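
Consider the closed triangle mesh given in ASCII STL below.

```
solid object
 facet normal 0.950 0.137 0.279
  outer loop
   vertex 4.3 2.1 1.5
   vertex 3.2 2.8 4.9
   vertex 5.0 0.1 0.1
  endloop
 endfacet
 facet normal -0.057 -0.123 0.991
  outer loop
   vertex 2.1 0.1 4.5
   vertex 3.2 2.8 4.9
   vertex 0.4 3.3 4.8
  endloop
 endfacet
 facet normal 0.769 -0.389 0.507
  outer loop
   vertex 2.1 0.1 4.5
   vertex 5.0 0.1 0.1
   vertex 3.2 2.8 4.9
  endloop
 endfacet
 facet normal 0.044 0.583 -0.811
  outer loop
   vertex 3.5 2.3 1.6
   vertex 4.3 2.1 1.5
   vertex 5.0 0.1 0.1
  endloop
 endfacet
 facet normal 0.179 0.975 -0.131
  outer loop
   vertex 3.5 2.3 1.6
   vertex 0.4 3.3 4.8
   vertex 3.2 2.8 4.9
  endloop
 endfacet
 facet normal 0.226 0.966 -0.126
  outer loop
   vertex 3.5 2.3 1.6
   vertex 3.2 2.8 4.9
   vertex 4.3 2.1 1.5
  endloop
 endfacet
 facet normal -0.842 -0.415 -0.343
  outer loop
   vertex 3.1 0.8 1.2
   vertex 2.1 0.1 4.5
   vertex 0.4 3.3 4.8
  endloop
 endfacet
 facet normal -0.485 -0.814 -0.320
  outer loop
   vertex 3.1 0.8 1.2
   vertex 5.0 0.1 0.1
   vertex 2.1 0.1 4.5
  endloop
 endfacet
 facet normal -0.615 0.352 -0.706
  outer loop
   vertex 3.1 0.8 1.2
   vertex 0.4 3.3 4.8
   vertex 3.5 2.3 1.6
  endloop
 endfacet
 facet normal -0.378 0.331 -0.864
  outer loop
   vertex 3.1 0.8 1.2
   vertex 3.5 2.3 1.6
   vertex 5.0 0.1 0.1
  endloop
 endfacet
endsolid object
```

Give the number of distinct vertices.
7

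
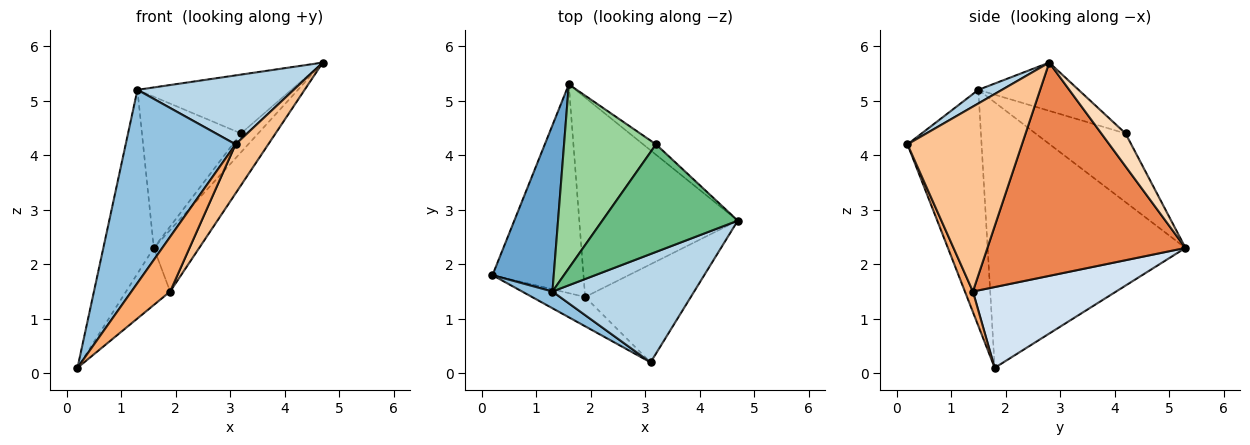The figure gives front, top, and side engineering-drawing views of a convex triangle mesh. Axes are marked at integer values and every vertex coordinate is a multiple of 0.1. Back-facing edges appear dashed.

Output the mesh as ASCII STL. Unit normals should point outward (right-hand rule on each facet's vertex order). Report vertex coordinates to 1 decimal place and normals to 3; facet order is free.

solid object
 facet normal -0.946 0.241 0.218
  outer loop
   vertex 1.3 1.5 5.2
   vertex 1.6 5.3 2.3
   vertex 0.2 1.8 0.1
  endloop
 endfacet
 facet normal -0.558 -0.827 0.072
  outer loop
   vertex 1.3 1.5 5.2
   vertex 0.2 1.8 0.1
   vertex 3.1 0.2 4.2
  endloop
 endfacet
 facet normal 0.081 -0.535 0.841
  outer loop
   vertex 1.3 1.5 5.2
   vertex 3.1 0.2 4.2
   vertex 4.7 2.8 5.7
  endloop
 endfacet
 facet normal 0.650 0.200 -0.733
  outer loop
   vertex 1.9 1.4 1.5
   vertex 0.2 1.8 0.1
   vertex 1.6 5.3 2.3
  endloop
 endfacet
 facet normal 0.789 0.181 -0.587
  outer loop
   vertex 1.9 1.4 1.5
   vertex 1.6 5.3 2.3
   vertex 4.7 2.8 5.7
  endloop
 endfacet
 facet normal 0.179 -0.867 -0.465
  outer loop
   vertex 1.9 1.4 1.5
   vertex 3.1 0.2 4.2
   vertex 0.2 1.8 0.1
  endloop
 endfacet
 facet normal 0.843 -0.241 -0.482
  outer loop
   vertex 1.9 1.4 1.5
   vertex 4.7 2.8 5.7
   vertex 3.1 0.2 4.2
  endloop
 endfacet
 facet normal 0.777 0.551 -0.304
  outer loop
   vertex 3.2 4.2 4.4
   vertex 4.7 2.8 5.7
   vertex 1.6 5.3 2.3
  endloop
 endfacet
 facet normal -0.298 0.458 0.837
  outer loop
   vertex 3.2 4.2 4.4
   vertex 1.3 1.5 5.2
   vertex 4.7 2.8 5.7
  endloop
 endfacet
 facet normal -0.500 0.550 0.669
  outer loop
   vertex 3.2 4.2 4.4
   vertex 1.6 5.3 2.3
   vertex 1.3 1.5 5.2
  endloop
 endfacet
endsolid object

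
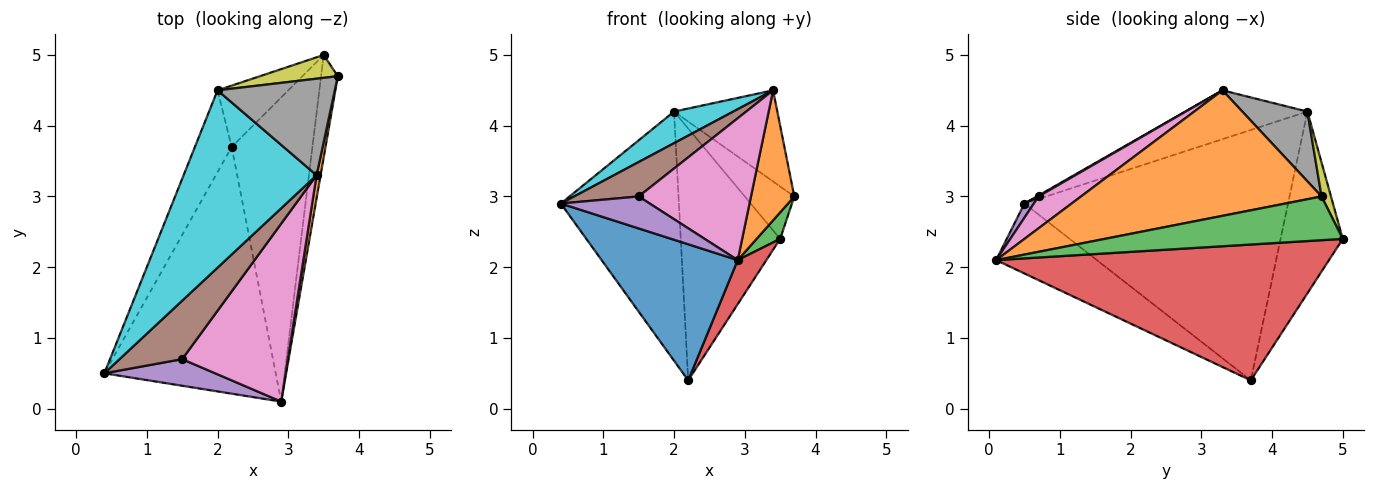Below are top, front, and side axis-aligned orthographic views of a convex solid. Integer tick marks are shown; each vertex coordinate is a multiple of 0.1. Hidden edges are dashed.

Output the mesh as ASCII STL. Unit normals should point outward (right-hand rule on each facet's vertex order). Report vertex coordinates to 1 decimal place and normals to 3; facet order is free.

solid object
 facet normal -0.337 -0.455 -0.825
  outer loop
   vertex 2.2 3.7 0.4
   vertex 2.9 0.1 2.1
   vertex 0.4 0.5 2.9
  endloop
 endfacet
 facet normal 0.984 -0.177 0.031
  outer loop
   vertex 3.4 3.3 4.5
   vertex 2.9 0.1 2.1
   vertex 3.7 4.7 3.0
  endloop
 endfacet
 facet normal 0.930 -0.092 -0.356
  outer loop
   vertex 3.5 5.0 2.4
   vertex 3.7 4.7 3.0
   vertex 2.9 0.1 2.1
  endloop
 endfacet
 facet normal 0.857 -0.074 -0.509
  outer loop
   vertex 3.5 5.0 2.4
   vertex 2.9 0.1 2.1
   vertex 2.2 3.7 0.4
  endloop
 endfacet
 facet normal 0.081 -0.766 0.637
  outer loop
   vertex 1.5 0.7 3.0
   vertex 0.4 0.5 2.9
   vertex 2.9 0.1 2.1
  endloop
 endfacet
 facet normal 0.014 -0.507 0.862
  outer loop
   vertex 1.5 0.7 3.0
   vertex 3.4 3.3 4.5
   vertex 0.4 0.5 2.9
  endloop
 endfacet
 facet normal 0.229 -0.607 0.761
  outer loop
   vertex 1.5 0.7 3.0
   vertex 2.9 0.1 2.1
   vertex 3.4 3.3 4.5
  endloop
 endfacet
 facet normal 0.397 0.630 0.667
  outer loop
   vertex 2.0 4.5 4.2
   vertex 3.4 3.3 4.5
   vertex 3.7 4.7 3.0
  endloop
 endfacet
 facet normal 0.172 0.903 0.394
  outer loop
   vertex 2.0 4.5 4.2
   vertex 3.7 4.7 3.0
   vertex 3.5 5.0 2.4
  endloop
 endfacet
 facet normal -0.340 -0.165 0.926
  outer loop
   vertex 2.0 4.5 4.2
   vertex 0.4 0.5 2.9
   vertex 3.4 3.3 4.5
  endloop
 endfacet
 facet normal -0.905 0.405 -0.133
  outer loop
   vertex 2.0 4.5 4.2
   vertex 2.2 3.7 0.4
   vertex 0.4 0.5 2.9
  endloop
 endfacet
 facet normal -0.519 0.830 -0.202
  outer loop
   vertex 2.0 4.5 4.2
   vertex 3.5 5.0 2.4
   vertex 2.2 3.7 0.4
  endloop
 endfacet
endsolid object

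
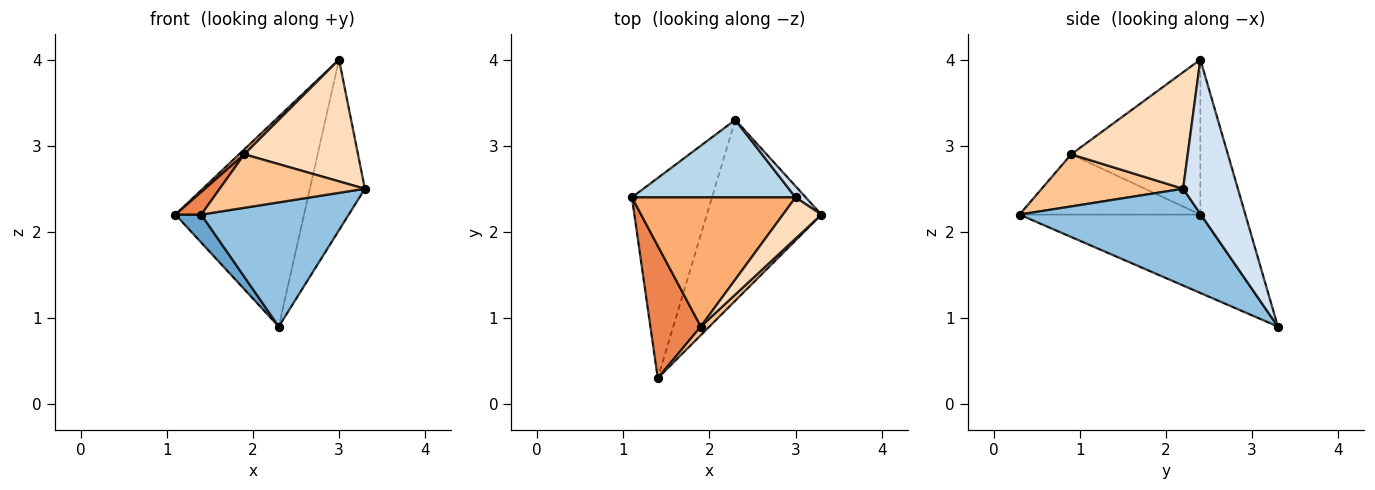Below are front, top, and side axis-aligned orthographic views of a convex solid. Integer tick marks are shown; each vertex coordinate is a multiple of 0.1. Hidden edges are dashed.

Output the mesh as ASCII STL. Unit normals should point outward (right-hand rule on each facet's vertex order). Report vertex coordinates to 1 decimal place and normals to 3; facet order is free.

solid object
 facet normal -0.696 -0.099 -0.711
  outer loop
   vertex 2.3 3.3 0.9
   vertex 1.4 0.3 2.2
   vertex 1.1 2.4 2.2
  endloop
 endfacet
 facet normal 0.571 -0.465 -0.677
  outer loop
   vertex 2.3 3.3 0.9
   vertex 3.3 2.2 2.5
   vertex 1.4 0.3 2.2
  endloop
 endfacet
 facet normal -0.312 0.891 0.329
  outer loop
   vertex 2.3 3.3 0.9
   vertex 1.1 2.4 2.2
   vertex 3.0 2.4 4.0
  endloop
 endfacet
 facet normal 0.705 0.708 0.046
  outer loop
   vertex 2.3 3.3 0.9
   vertex 3.0 2.4 4.0
   vertex 3.3 2.2 2.5
  endloop
 endfacet
 facet normal -0.762 -0.109 0.638
  outer loop
   vertex 1.9 0.9 2.9
   vertex 1.1 2.4 2.2
   vertex 1.4 0.3 2.2
  endloop
 endfacet
 facet normal -0.687 -0.028 0.726
  outer loop
   vertex 1.9 0.9 2.9
   vertex 3.0 2.4 4.0
   vertex 1.1 2.4 2.2
  endloop
 endfacet
 facet normal 0.693 -0.711 0.115
  outer loop
   vertex 1.9 0.9 2.9
   vertex 1.4 0.3 2.2
   vertex 3.3 2.2 2.5
  endloop
 endfacet
 facet normal 0.697 -0.680 0.230
  outer loop
   vertex 1.9 0.9 2.9
   vertex 3.3 2.2 2.5
   vertex 3.0 2.4 4.0
  endloop
 endfacet
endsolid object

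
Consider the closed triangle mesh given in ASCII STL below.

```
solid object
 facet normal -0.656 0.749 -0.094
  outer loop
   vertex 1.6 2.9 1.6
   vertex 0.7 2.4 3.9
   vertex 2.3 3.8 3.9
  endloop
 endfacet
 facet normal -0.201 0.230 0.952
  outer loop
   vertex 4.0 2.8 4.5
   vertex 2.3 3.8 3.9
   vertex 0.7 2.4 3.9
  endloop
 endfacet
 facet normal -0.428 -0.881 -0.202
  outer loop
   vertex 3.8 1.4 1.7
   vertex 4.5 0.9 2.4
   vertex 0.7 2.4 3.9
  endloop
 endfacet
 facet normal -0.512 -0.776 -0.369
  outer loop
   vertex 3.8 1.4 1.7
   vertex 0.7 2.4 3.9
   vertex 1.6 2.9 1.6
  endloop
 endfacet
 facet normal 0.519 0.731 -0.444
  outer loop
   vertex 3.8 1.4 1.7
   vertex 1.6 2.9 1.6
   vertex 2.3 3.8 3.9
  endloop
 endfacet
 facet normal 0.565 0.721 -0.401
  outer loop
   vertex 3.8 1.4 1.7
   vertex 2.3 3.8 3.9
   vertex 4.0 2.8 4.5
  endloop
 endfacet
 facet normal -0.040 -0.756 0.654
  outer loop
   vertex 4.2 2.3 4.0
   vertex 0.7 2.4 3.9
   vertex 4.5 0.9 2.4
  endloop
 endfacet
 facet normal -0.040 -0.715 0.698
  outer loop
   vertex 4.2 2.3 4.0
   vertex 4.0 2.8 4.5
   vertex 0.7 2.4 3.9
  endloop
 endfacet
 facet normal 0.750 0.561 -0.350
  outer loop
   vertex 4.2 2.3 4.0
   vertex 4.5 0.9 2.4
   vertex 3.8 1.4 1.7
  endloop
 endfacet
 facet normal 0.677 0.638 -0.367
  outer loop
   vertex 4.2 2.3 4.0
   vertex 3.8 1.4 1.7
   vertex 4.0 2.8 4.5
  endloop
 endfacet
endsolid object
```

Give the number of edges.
15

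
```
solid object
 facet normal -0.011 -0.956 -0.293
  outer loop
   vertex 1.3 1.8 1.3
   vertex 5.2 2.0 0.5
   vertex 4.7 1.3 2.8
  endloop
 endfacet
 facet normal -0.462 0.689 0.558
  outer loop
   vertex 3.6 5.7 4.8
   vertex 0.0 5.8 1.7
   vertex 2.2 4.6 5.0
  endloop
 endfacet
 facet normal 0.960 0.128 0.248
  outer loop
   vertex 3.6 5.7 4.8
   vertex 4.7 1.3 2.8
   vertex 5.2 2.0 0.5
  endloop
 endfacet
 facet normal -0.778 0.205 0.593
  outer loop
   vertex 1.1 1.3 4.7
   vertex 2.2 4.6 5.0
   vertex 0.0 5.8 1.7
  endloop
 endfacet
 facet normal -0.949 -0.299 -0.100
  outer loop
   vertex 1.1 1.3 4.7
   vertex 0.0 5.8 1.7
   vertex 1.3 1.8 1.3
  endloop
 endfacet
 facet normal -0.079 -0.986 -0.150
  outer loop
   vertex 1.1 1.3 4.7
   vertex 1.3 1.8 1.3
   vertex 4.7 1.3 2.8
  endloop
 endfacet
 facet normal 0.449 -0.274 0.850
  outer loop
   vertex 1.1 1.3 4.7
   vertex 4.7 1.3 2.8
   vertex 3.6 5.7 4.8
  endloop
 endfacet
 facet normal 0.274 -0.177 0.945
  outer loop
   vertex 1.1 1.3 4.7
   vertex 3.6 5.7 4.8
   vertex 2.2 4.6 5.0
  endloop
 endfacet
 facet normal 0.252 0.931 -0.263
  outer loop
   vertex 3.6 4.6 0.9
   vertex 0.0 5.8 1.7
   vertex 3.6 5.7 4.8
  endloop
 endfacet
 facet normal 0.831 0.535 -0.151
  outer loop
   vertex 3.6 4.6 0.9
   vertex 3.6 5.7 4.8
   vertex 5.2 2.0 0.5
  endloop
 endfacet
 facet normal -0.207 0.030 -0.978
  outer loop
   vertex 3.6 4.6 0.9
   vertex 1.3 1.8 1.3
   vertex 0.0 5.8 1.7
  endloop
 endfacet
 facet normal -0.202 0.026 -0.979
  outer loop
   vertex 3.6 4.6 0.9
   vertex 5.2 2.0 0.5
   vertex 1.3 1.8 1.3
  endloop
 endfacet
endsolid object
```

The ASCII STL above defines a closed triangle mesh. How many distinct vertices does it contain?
8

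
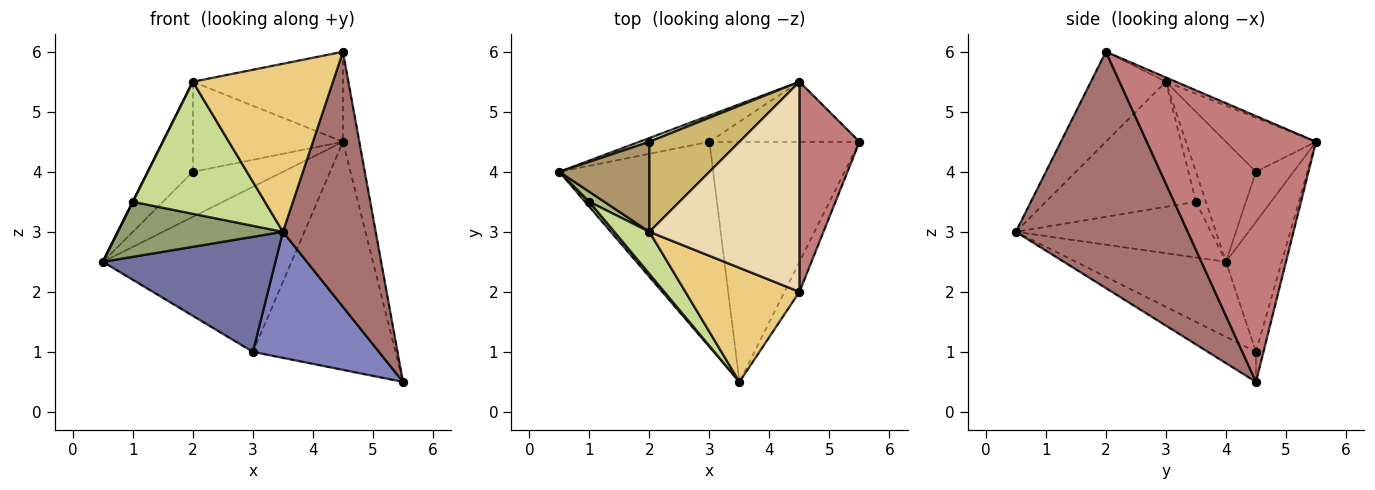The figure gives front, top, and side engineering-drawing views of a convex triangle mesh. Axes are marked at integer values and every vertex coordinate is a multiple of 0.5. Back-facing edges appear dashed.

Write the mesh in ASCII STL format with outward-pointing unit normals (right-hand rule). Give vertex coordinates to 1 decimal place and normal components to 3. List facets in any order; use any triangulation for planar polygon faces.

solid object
 facet normal -0.391 -0.450 -0.803
  outer loop
   vertex 3.0 4.5 1.0
   vertex 3.5 0.5 3.0
   vertex 0.5 4.0 2.5
  endloop
 endfacet
 facet normal -0.174 -0.458 -0.872
  outer loop
   vertex 3.0 4.5 1.0
   vertex 5.5 4.5 0.5
   vertex 3.5 0.5 3.0
  endloop
 endfacet
 facet normal -0.280 0.948 -0.151
  outer loop
   vertex 3.0 4.5 1.0
   vertex 0.5 4.0 2.5
   vertex 4.5 5.5 4.5
  endloop
 endfacet
 facet normal -0.051 0.966 -0.254
  outer loop
   vertex 3.0 4.5 1.0
   vertex 4.5 5.5 4.5
   vertex 5.5 4.5 0.5
  endloop
 endfacet
 facet normal -0.762 -0.645 0.059
  outer loop
   vertex 1.0 3.5 3.5
   vertex 0.5 4.0 2.5
   vertex 3.5 0.5 3.0
  endloop
 endfacet
 facet normal -0.894 0.000 0.447
  outer loop
   vertex 1.0 3.5 3.5
   vertex 2.0 3.0 5.5
   vertex 0.5 4.0 2.5
  endloop
 endfacet
 facet normal -0.735 -0.646 0.206
  outer loop
   vertex 1.0 3.5 3.5
   vertex 3.5 0.5 3.0
   vertex 2.0 3.0 5.5
  endloop
 endfacet
 facet normal -0.383 0.920 0.077
  outer loop
   vertex 2.0 4.5 4.0
   vertex 4.5 5.5 4.5
   vertex 0.5 4.0 2.5
  endloop
 endfacet
 facet normal -0.686 0.514 0.514
  outer loop
   vertex 2.0 4.5 4.0
   vertex 0.5 4.0 2.5
   vertex 2.0 3.0 5.5
  endloop
 endfacet
 facet normal -0.391 0.651 0.651
  outer loop
   vertex 2.0 4.5 4.0
   vertex 2.0 3.0 5.5
   vertex 4.5 5.5 4.5
  endloop
 endfacet
 facet normal -0.405 -0.756 0.513
  outer loop
   vertex 4.5 2.0 6.0
   vertex 2.0 3.0 5.5
   vertex 3.5 0.5 3.0
  endloop
 endfacet
 facet normal -0.026 0.394 0.919
  outer loop
   vertex 4.5 2.0 6.0
   vertex 4.5 5.5 4.5
   vertex 2.0 3.0 5.5
  endloop
 endfacet
 facet normal 0.879 -0.474 -0.056
  outer loop
   vertex 4.5 2.0 6.0
   vertex 3.5 0.5 3.0
   vertex 5.5 4.5 0.5
  endloop
 endfacet
 facet normal 0.971 0.094 0.219
  outer loop
   vertex 4.5 2.0 6.0
   vertex 5.5 4.5 0.5
   vertex 4.5 5.5 4.5
  endloop
 endfacet
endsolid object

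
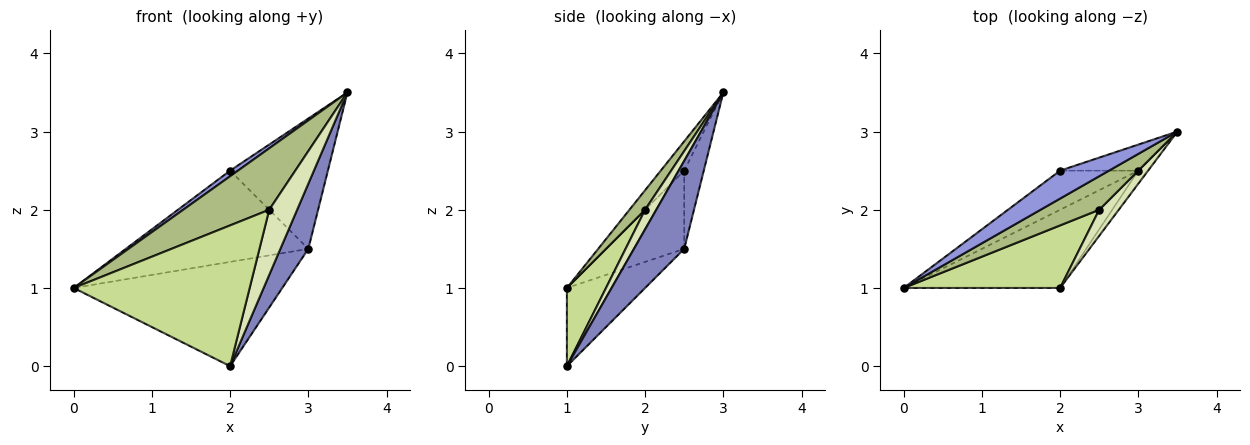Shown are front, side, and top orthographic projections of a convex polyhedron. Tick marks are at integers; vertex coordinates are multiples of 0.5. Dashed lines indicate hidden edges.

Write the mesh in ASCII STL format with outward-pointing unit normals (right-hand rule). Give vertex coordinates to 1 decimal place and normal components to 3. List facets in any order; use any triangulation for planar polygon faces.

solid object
 facet normal -0.287 0.766 -0.575
  outer loop
   vertex 3.0 2.5 1.5
   vertex 2.0 1.0 0.0
   vertex 0.0 1.0 1.0
  endloop
 endfacet
 facet normal 0.870 -0.483 -0.097
  outer loop
   vertex 3.0 2.5 1.5
   vertex 3.5 3.0 3.5
   vertex 2.0 1.0 0.0
  endloop
 endfacet
 facet normal -0.507 -0.169 0.845
  outer loop
   vertex 2.0 2.5 2.5
   vertex 0.0 1.0 1.0
   vertex 3.5 3.0 3.5
  endloop
 endfacet
 facet normal -0.367 0.855 -0.367
  outer loop
   vertex 2.0 2.5 2.5
   vertex 3.0 2.5 1.5
   vertex 0.0 1.0 1.0
  endloop
 endfacet
 facet normal -0.192 0.962 -0.192
  outer loop
   vertex 2.0 2.5 2.5
   vertex 3.5 3.0 3.5
   vertex 3.0 2.5 1.5
  endloop
 endfacet
 facet normal 0.158 -0.867 0.473
  outer loop
   vertex 2.5 2.0 2.0
   vertex 3.5 3.0 3.5
   vertex 0.0 1.0 1.0
  endloop
 endfacet
 facet normal 0.199 -0.896 0.398
  outer loop
   vertex 2.5 2.0 2.0
   vertex 0.0 1.0 1.0
   vertex 2.0 1.0 0.0
  endloop
 endfacet
 facet normal 0.348 -0.870 0.348
  outer loop
   vertex 2.5 2.0 2.0
   vertex 2.0 1.0 0.0
   vertex 3.5 3.0 3.5
  endloop
 endfacet
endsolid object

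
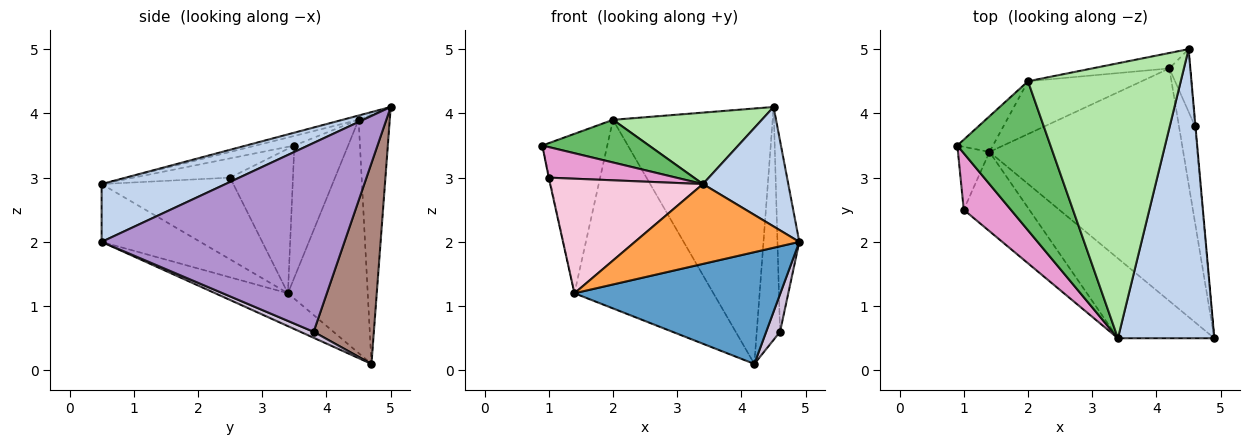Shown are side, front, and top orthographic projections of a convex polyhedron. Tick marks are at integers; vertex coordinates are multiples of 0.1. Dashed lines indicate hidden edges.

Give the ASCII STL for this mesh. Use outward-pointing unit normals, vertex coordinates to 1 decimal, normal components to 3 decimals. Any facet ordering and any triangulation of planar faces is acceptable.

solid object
 facet normal -0.151 -0.428 -0.891
  outer loop
   vertex 1.4 3.4 1.2
   vertex 4.2 4.7 0.1
   vertex 4.9 0.5 2.0
  endloop
 endfacet
 facet normal 0.485 -0.334 0.808
  outer loop
   vertex 3.4 0.5 2.9
   vertex 4.9 0.5 2.0
   vertex 4.5 5.0 4.1
  endloop
 endfacet
 facet normal -0.391 -0.651 -0.651
  outer loop
   vertex 3.4 0.5 2.9
   vertex 1.4 3.4 1.2
   vertex 4.9 0.5 2.0
  endloop
 endfacet
 facet normal -0.191 0.980 -0.059
  outer loop
   vertex 2.0 4.5 3.9
   vertex 4.5 5.0 4.1
   vertex 4.2 4.7 0.1
  endloop
 endfacet
 facet normal -0.099 -0.274 0.957
  outer loop
   vertex 2.0 4.5 3.9
   vertex 0.9 3.5 3.5
   vertex 3.4 0.5 2.9
  endloop
 endfacet
 facet normal -0.027 -0.251 0.968
  outer loop
   vertex 2.0 4.5 3.9
   vertex 3.4 0.5 2.9
   vertex 4.5 5.0 4.1
  endloop
 endfacet
 facet normal -0.628 0.759 -0.170
  outer loop
   vertex 2.0 4.5 3.9
   vertex 1.4 3.4 1.2
   vertex 0.9 3.5 3.5
  endloop
 endfacet
 facet normal -0.484 0.843 -0.236
  outer loop
   vertex 2.0 4.5 3.9
   vertex 4.2 4.7 0.1
   vertex 1.4 3.4 1.2
  endloop
 endfacet
 facet normal 0.996 0.090 -0.002
  outer loop
   vertex 4.6 3.8 0.6
   vertex 4.5 5.0 4.1
   vertex 4.9 0.5 2.0
  endloop
 endfacet
 facet normal 0.327 -0.344 -0.880
  outer loop
   vertex 4.6 3.8 0.6
   vertex 4.9 0.5 2.0
   vertex 4.2 4.7 0.1
  endloop
 endfacet
 facet normal 0.928 0.359 -0.097
  outer loop
   vertex 4.6 3.8 0.6
   vertex 4.2 4.7 0.1
   vertex 4.5 5.0 4.1
  endloop
 endfacet
 facet normal -0.977 0.009 -0.213
  outer loop
   vertex 1.0 2.5 3.0
   vertex 0.9 3.5 3.5
   vertex 1.4 3.4 1.2
  endloop
 endfacet
 facet normal -0.339 -0.448 0.828
  outer loop
   vertex 1.0 2.5 3.0
   vertex 3.4 0.5 2.9
   vertex 0.9 3.5 3.5
  endloop
 endfacet
 facet normal -0.578 -0.671 -0.464
  outer loop
   vertex 1.0 2.5 3.0
   vertex 1.4 3.4 1.2
   vertex 3.4 0.5 2.9
  endloop
 endfacet
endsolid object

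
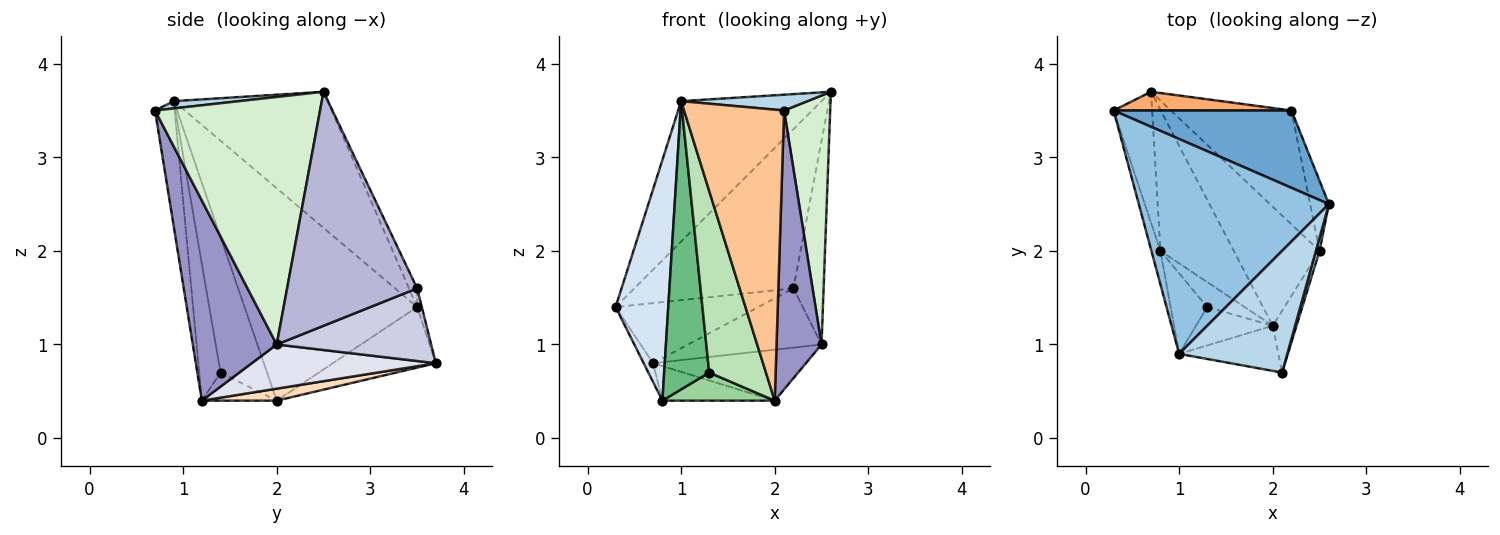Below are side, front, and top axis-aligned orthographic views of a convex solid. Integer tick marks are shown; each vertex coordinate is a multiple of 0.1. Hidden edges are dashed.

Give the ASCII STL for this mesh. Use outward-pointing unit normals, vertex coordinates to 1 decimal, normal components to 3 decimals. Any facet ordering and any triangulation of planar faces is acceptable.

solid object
 facet normal -0.046 0.898 0.437
  outer loop
   vertex 2.2 3.5 1.6
   vertex 0.3 3.5 1.4
   vertex 2.6 2.5 3.7
  endloop
 endfacet
 facet normal -0.514 0.469 0.718
  outer loop
   vertex 1.0 0.9 3.6
   vertex 2.6 2.5 3.7
   vertex 0.3 3.5 1.4
  endloop
 endfacet
 facet normal 0.067 -0.128 0.989
  outer loop
   vertex 1.0 0.9 3.6
   vertex 2.1 0.7 3.5
   vertex 2.6 2.5 3.7
  endloop
 endfacet
 facet normal -0.956 -0.292 -0.040
  outer loop
   vertex 1.0 0.9 3.6
   vertex 0.3 3.5 1.4
   vertex 0.8 2.0 0.4
  endloop
 endfacet
 facet normal -0.841 0.076 -0.535
  outer loop
   vertex 0.7 3.7 0.8
   vertex 0.8 2.0 0.4
   vertex 0.3 3.5 1.4
  endloop
 endfacet
 facet normal -0.031 0.954 0.297
  outer loop
   vertex 0.7 3.7 0.8
   vertex 0.3 3.5 1.4
   vertex 2.2 3.5 1.6
  endloop
 endfacet
 facet normal -0.190 -0.970 -0.150
  outer loop
   vertex 2.0 1.2 0.4
   vertex 2.1 0.7 3.5
   vertex 1.0 0.9 3.6
  endloop
 endfacet
 facet normal 0.157 0.235 -0.959
  outer loop
   vertex 2.0 1.2 0.4
   vertex 0.8 2.0 0.4
   vertex 0.7 3.7 0.8
  endloop
 endfacet
 facet normal -0.705 -0.683 -0.191
  outer loop
   vertex 1.3 1.4 0.7
   vertex 1.0 0.9 3.6
   vertex 0.8 2.0 0.4
  endloop
 endfacet
 facet normal -0.446 -0.669 -0.595
  outer loop
   vertex 1.3 1.4 0.7
   vertex 0.8 2.0 0.4
   vertex 2.0 1.2 0.4
  endloop
 endfacet
 facet normal -0.345 -0.918 -0.194
  outer loop
   vertex 1.3 1.4 0.7
   vertex 2.0 1.2 0.4
   vertex 1.0 0.9 3.6
  endloop
 endfacet
 facet normal 0.963 -0.269 0.014
  outer loop
   vertex 2.5 2.0 1.0
   vertex 2.6 2.5 3.7
   vertex 2.1 0.7 3.5
  endloop
 endfacet
 facet normal 0.877 -0.470 -0.104
  outer loop
   vertex 2.5 2.0 1.0
   vertex 2.1 0.7 3.5
   vertex 2.0 1.2 0.4
  endloop
 endfacet
 facet normal 0.971 0.225 -0.078
  outer loop
   vertex 2.5 2.0 1.0
   vertex 2.2 3.5 1.6
   vertex 2.6 2.5 3.7
  endloop
 endfacet
 facet normal 0.471 0.407 -0.782
  outer loop
   vertex 2.5 2.0 1.0
   vertex 0.7 3.7 0.8
   vertex 2.2 3.5 1.6
  endloop
 endfacet
 facet normal 0.428 0.356 -0.831
  outer loop
   vertex 2.5 2.0 1.0
   vertex 2.0 1.2 0.4
   vertex 0.7 3.7 0.8
  endloop
 endfacet
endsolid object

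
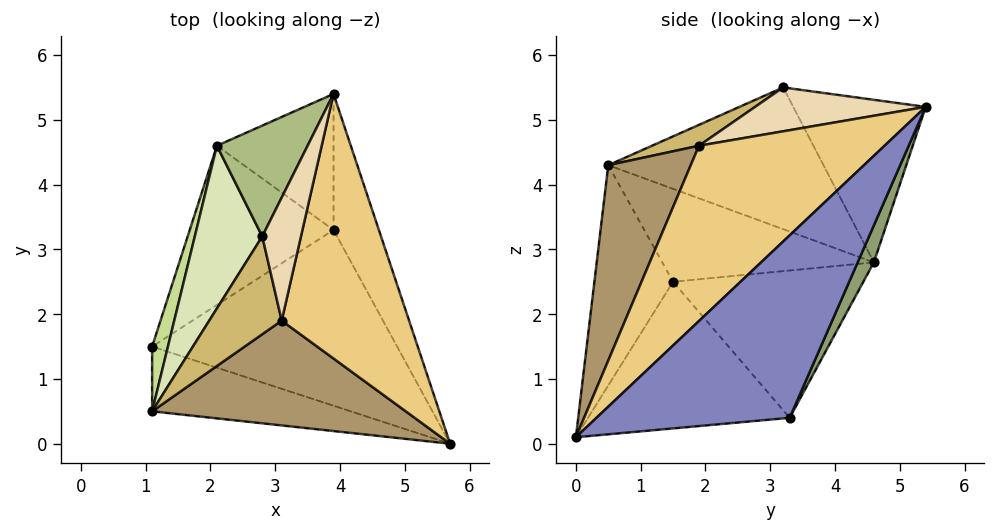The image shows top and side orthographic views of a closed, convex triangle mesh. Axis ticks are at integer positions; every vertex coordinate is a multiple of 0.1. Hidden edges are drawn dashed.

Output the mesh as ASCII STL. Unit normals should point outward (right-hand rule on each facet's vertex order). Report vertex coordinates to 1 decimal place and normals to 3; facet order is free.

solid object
 facet normal -0.503 -0.198 -0.841
  outer loop
   vertex 3.9 3.3 0.4
   vertex 5.7 0.0 0.1
   vertex 1.1 1.5 2.5
  endloop
 endfacet
 facet normal 0.850 0.483 -0.211
  outer loop
   vertex 3.9 3.3 0.4
   vertex 3.9 5.4 5.2
   vertex 5.7 0.0 0.1
  endloop
 endfacet
 facet normal -0.474 -0.770 -0.428
  outer loop
   vertex 1.1 0.5 4.3
   vertex 1.1 1.5 2.5
   vertex 5.7 0.0 0.1
  endloop
 endfacet
 facet normal -0.686 0.286 -0.669
  outer loop
   vertex 2.1 4.6 2.8
   vertex 3.9 3.3 0.4
   vertex 1.1 1.5 2.5
  endloop
 endfacet
 facet normal 0.126 0.909 -0.398
  outer loop
   vertex 2.1 4.6 2.8
   vertex 3.9 5.4 5.2
   vertex 3.9 3.3 0.4
  endloop
 endfacet
 facet normal -0.780 0.449 0.435
  outer loop
   vertex 2.1 4.6 2.8
   vertex 2.8 3.2 5.5
   vertex 3.9 5.4 5.2
  endloop
 endfacet
 facet normal -0.944 0.289 0.161
  outer loop
   vertex 2.1 4.6 2.8
   vertex 1.1 1.5 2.5
   vertex 1.1 0.5 4.3
  endloop
 endfacet
 facet normal -0.845 0.353 0.402
  outer loop
   vertex 2.1 4.6 2.8
   vertex 1.1 0.5 4.3
   vertex 2.8 3.2 5.5
  endloop
 endfacet
 facet normal 0.423 -0.721 0.549
  outer loop
   vertex 3.1 1.9 4.6
   vertex 1.1 0.5 4.3
   vertex 5.7 0.0 0.1
  endloop
 endfacet
 facet normal 0.237 -0.515 0.823
  outer loop
   vertex 3.1 1.9 4.6
   vertex 2.8 3.2 5.5
   vertex 1.1 0.5 4.3
  endloop
 endfacet
 facet normal 0.778 -0.275 0.565
  outer loop
   vertex 3.1 1.9 4.6
   vertex 5.7 0.0 0.1
   vertex 3.9 5.4 5.2
  endloop
 endfacet
 facet normal 0.721 -0.274 0.636
  outer loop
   vertex 3.1 1.9 4.6
   vertex 3.9 5.4 5.2
   vertex 2.8 3.2 5.5
  endloop
 endfacet
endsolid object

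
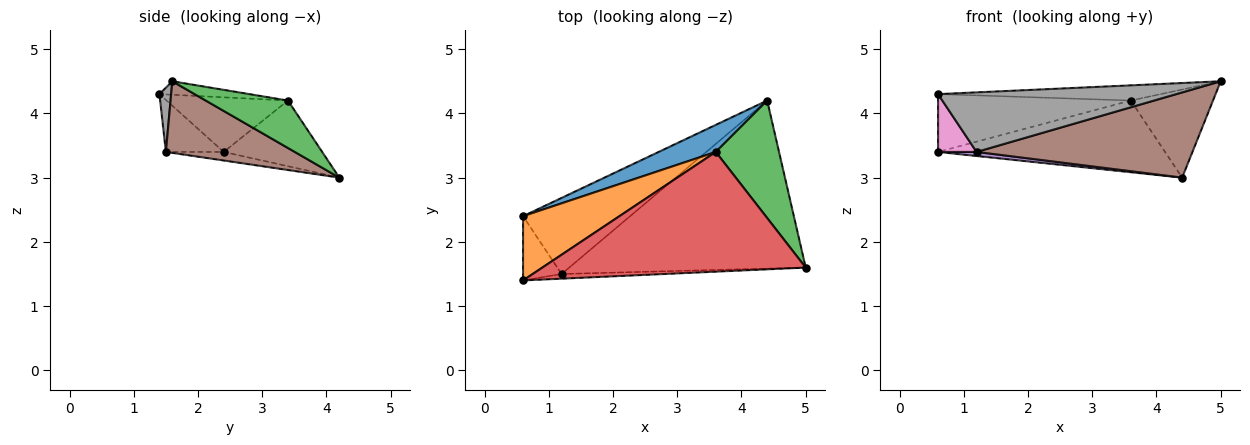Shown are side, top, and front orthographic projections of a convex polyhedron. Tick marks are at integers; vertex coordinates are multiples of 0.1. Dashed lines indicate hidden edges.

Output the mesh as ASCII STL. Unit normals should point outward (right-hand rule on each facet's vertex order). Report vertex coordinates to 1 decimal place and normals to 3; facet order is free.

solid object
 facet normal -0.376 0.867 0.327
  outer loop
   vertex 3.6 3.4 4.2
   vertex 4.4 4.2 3.0
   vertex 0.6 2.4 3.4
  endloop
 endfacet
 facet normal -0.388 0.617 0.685
  outer loop
   vertex 3.6 3.4 4.2
   vertex 0.6 2.4 3.4
   vertex 0.6 1.4 4.3
  endloop
 endfacet
 facet normal 0.514 0.514 0.686
  outer loop
   vertex 3.6 3.4 4.2
   vertex 5.0 1.6 4.5
   vertex 4.4 4.2 3.0
  endloop
 endfacet
 facet normal -0.051 0.126 0.991
  outer loop
   vertex 3.6 3.4 4.2
   vertex 0.6 1.4 4.3
   vertex 5.0 1.6 4.5
  endloop
 endfacet
 facet normal -0.080 -0.053 -0.995
  outer loop
   vertex 1.2 1.5 3.4
   vertex 0.6 2.4 3.4
   vertex 4.4 4.2 3.0
  endloop
 endfacet
 facet normal 0.261 -0.437 -0.861
  outer loop
   vertex 1.2 1.5 3.4
   vertex 4.4 4.2 3.0
   vertex 5.0 1.6 4.5
  endloop
 endfacet
 facet normal -0.708 -0.472 -0.525
  outer loop
   vertex 1.2 1.5 3.4
   vertex 0.6 1.4 4.3
   vertex 0.6 2.4 3.4
  endloop
 endfacet
 facet normal 0.049 -0.996 -0.078
  outer loop
   vertex 1.2 1.5 3.4
   vertex 5.0 1.6 4.5
   vertex 0.6 1.4 4.3
  endloop
 endfacet
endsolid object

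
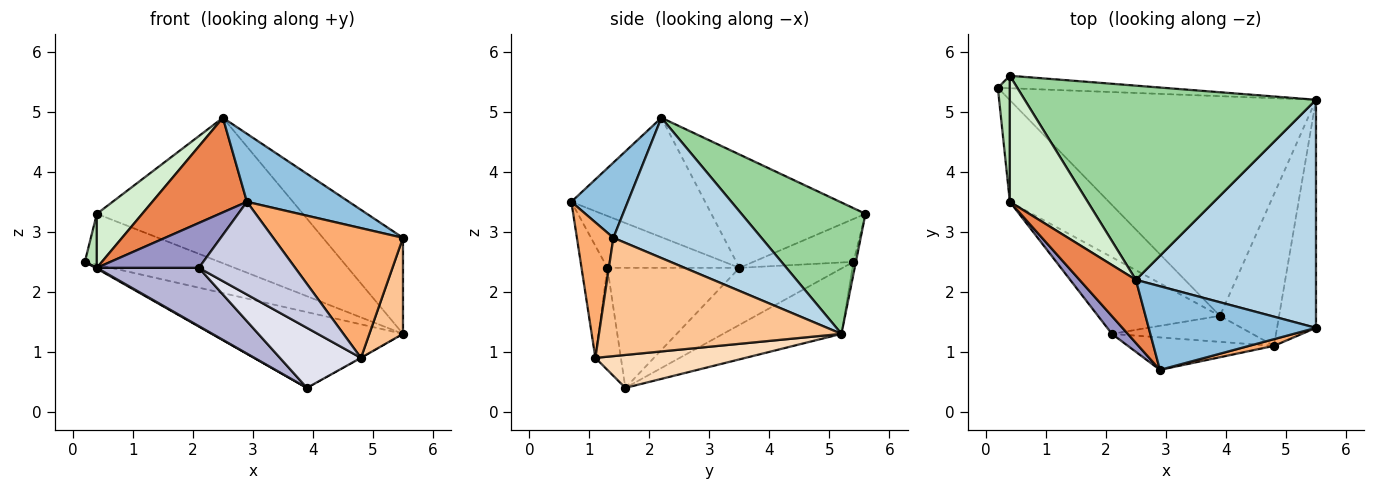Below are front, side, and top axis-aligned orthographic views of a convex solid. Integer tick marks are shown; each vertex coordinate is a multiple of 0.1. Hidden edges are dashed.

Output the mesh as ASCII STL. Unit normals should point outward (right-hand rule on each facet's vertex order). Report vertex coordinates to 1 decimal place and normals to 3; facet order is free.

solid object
 facet normal -0.198 0.320 -0.927
  outer loop
   vertex 5.5 5.2 1.3
   vertex 3.9 1.6 0.4
   vertex 0.2 5.4 2.5
  endloop
 endfacet
 facet normal 0.329 -0.596 0.732
  outer loop
   vertex 2.5 2.2 4.9
   vertex 2.9 0.7 3.5
   vertex 5.5 1.4 2.9
  endloop
 endfacet
 facet normal 0.583 0.315 0.749
  outer loop
   vertex 2.5 2.2 4.9
   vertex 5.5 1.4 2.9
   vertex 5.5 5.2 1.3
  endloop
 endfacet
 facet normal -0.499 -0.007 -0.867
  outer loop
   vertex 0.4 3.5 2.4
   vertex 0.2 5.4 2.5
   vertex 3.9 1.6 0.4
  endloop
 endfacet
 facet normal -0.762 -0.539 0.360
  outer loop
   vertex 0.4 3.5 2.4
   vertex 2.9 0.7 3.5
   vertex 2.5 2.2 4.9
  endloop
 endfacet
 facet normal 0.270 -0.961 0.050
  outer loop
   vertex 4.8 1.1 0.9
   vertex 5.5 1.4 2.9
   vertex 2.9 0.7 3.5
  endloop
 endfacet
 facet normal 0.942 -0.131 -0.310
  outer loop
   vertex 4.8 1.1 0.9
   vertex 5.5 5.2 1.3
   vertex 5.5 1.4 2.9
  endloop
 endfacet
 facet normal 0.487 0.002 -0.874
  outer loop
   vertex 4.8 1.1 0.9
   vertex 3.9 1.6 0.4
   vertex 5.5 5.2 1.3
  endloop
 endfacet
 facet normal -0.017 0.971 -0.238
  outer loop
   vertex 0.4 5.6 3.3
   vertex 5.5 5.2 1.3
   vertex 0.2 5.4 2.5
  endloop
 endfacet
 facet normal 0.339 0.564 0.753
  outer loop
   vertex 0.4 5.6 3.3
   vertex 2.5 2.2 4.9
   vertex 5.5 5.2 1.3
  endloop
 endfacet
 facet normal -0.957 -0.115 0.268
  outer loop
   vertex 0.4 5.6 3.3
   vertex 0.2 5.4 2.5
   vertex 0.4 3.5 2.4
  endloop
 endfacet
 facet normal -0.801 -0.236 0.550
  outer loop
   vertex 0.4 5.6 3.3
   vertex 0.4 3.5 2.4
   vertex 2.5 2.2 4.9
  endloop
 endfacet
 facet normal -0.769 -0.594 0.235
  outer loop
   vertex 2.1 1.3 2.4
   vertex 2.9 0.7 3.5
   vertex 0.4 3.5 2.4
  endloop
 endfacet
 facet normal -0.617 -0.477 -0.627
  outer loop
   vertex 2.1 1.3 2.4
   vertex 0.4 3.5 2.4
   vertex 3.9 1.6 0.4
  endloop
 endfacet
 facet normal -0.246 -0.915 -0.320
  outer loop
   vertex 2.1 1.3 2.4
   vertex 4.8 1.1 0.9
   vertex 2.9 0.7 3.5
  endloop
 endfacet
 facet normal -0.278 -0.882 -0.382
  outer loop
   vertex 2.1 1.3 2.4
   vertex 3.9 1.6 0.4
   vertex 4.8 1.1 0.9
  endloop
 endfacet
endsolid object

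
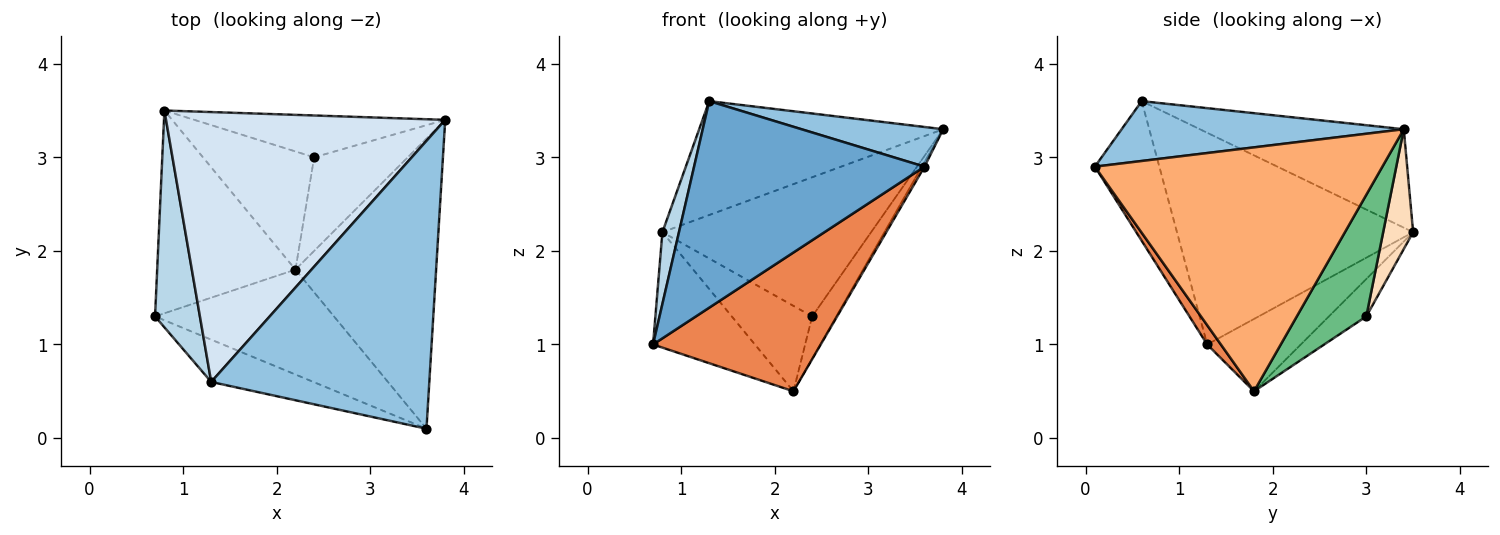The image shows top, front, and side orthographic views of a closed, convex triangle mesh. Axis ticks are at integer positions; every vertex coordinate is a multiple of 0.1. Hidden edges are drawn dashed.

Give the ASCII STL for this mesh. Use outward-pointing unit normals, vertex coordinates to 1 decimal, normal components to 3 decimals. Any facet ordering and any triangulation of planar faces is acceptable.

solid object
 facet normal -0.264 -0.945 -0.193
  outer loop
   vertex 1.3 0.6 3.6
   vertex 0.7 1.3 1.0
   vertex 3.6 0.1 2.9
  endloop
 endfacet
 facet normal 0.262 -0.132 0.956
  outer loop
   vertex 1.3 0.6 3.6
   vertex 3.6 0.1 2.9
   vertex 3.8 3.4 3.3
  endloop
 endfacet
 facet normal -0.976 -0.068 0.207
  outer loop
   vertex 0.8 3.5 2.2
   vertex 0.7 1.3 1.0
   vertex 1.3 0.6 3.6
  endloop
 endfacet
 facet normal -0.309 0.370 0.876
  outer loop
   vertex 0.8 3.5 2.2
   vertex 1.3 0.6 3.6
   vertex 3.8 3.4 3.3
  endloop
 endfacet
 facet normal 0.065 -0.796 -0.602
  outer loop
   vertex 2.2 1.8 0.5
   vertex 3.6 0.1 2.9
   vertex 0.7 1.3 1.0
  endloop
 endfacet
 facet normal 0.866 0.008 -0.500
  outer loop
   vertex 2.2 1.8 0.5
   vertex 3.8 3.4 3.3
   vertex 3.6 0.1 2.9
  endloop
 endfacet
 facet normal -0.414 0.450 -0.791
  outer loop
   vertex 2.2 1.8 0.5
   vertex 0.7 1.3 1.0
   vertex 0.8 3.5 2.2
  endloop
 endfacet
 facet normal 0.136 0.949 -0.285
  outer loop
   vertex 2.4 3.0 1.3
   vertex 0.8 3.5 2.2
   vertex 3.8 3.4 3.3
  endloop
 endfacet
 facet normal 0.764 0.265 -0.588
  outer loop
   vertex 2.4 3.0 1.3
   vertex 3.8 3.4 3.3
   vertex 2.2 1.8 0.5
  endloop
 endfacet
 facet normal -0.263 0.565 -0.782
  outer loop
   vertex 2.4 3.0 1.3
   vertex 2.2 1.8 0.5
   vertex 0.8 3.5 2.2
  endloop
 endfacet
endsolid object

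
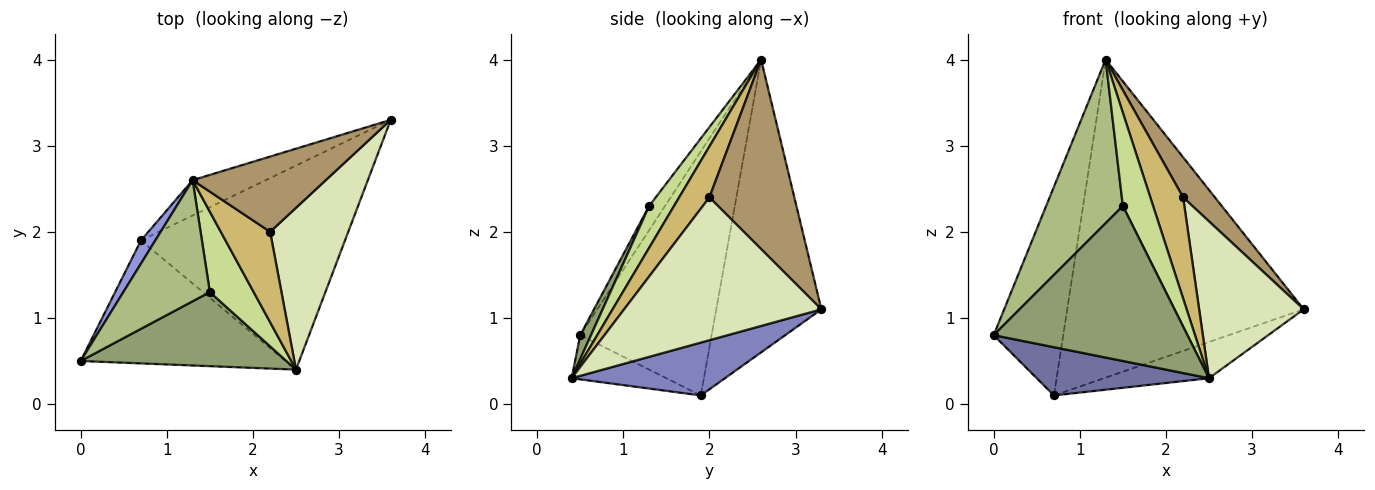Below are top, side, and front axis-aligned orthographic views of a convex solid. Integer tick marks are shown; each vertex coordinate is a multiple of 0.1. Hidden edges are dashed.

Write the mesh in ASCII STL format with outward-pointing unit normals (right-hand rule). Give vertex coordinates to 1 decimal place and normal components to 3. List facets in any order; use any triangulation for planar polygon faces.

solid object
 facet normal -0.197 -0.358 -0.913
  outer loop
   vertex 0.7 1.9 0.1
   vertex 2.5 0.4 0.3
   vertex 0.0 0.5 0.8
  endloop
 endfacet
 facet normal 0.247 0.169 -0.954
  outer loop
   vertex 0.7 1.9 0.1
   vertex 3.6 3.3 1.1
   vertex 2.5 0.4 0.3
  endloop
 endfacet
 facet normal -0.883 0.467 0.052
  outer loop
   vertex 0.7 1.9 0.1
   vertex 0.0 0.5 0.8
   vertex 1.3 2.6 4.0
  endloop
 endfacet
 facet normal -0.404 0.909 -0.101
  outer loop
   vertex 0.7 1.9 0.1
   vertex 1.3 2.6 4.0
   vertex 3.6 3.3 1.1
  endloop
 endfacet
 facet normal 0.050 -0.901 0.431
  outer loop
   vertex 1.5 1.3 2.3
   vertex 0.0 0.5 0.8
   vertex 2.5 0.4 0.3
  endloop
 endfacet
 facet normal -0.164 -0.793 0.587
  outer loop
   vertex 1.5 1.3 2.3
   vertex 1.3 2.6 4.0
   vertex 0.0 0.5 0.8
  endloop
 endfacet
 facet normal 0.529 -0.643 0.554
  outer loop
   vertex 1.5 1.3 2.3
   vertex 2.5 0.4 0.3
   vertex 1.3 2.6 4.0
  endloop
 endfacet
 facet normal 0.796 -0.422 0.435
  outer loop
   vertex 2.2 2.0 2.4
   vertex 2.5 0.4 0.3
   vertex 3.6 3.3 1.1
  endloop
 endfacet
 facet normal 0.782 -0.293 0.550
  outer loop
   vertex 2.2 2.0 2.4
   vertex 3.6 3.3 1.1
   vertex 1.3 2.6 4.0
  endloop
 endfacet
 facet normal 0.567 -0.614 0.549
  outer loop
   vertex 2.2 2.0 2.4
   vertex 1.3 2.6 4.0
   vertex 2.5 0.4 0.3
  endloop
 endfacet
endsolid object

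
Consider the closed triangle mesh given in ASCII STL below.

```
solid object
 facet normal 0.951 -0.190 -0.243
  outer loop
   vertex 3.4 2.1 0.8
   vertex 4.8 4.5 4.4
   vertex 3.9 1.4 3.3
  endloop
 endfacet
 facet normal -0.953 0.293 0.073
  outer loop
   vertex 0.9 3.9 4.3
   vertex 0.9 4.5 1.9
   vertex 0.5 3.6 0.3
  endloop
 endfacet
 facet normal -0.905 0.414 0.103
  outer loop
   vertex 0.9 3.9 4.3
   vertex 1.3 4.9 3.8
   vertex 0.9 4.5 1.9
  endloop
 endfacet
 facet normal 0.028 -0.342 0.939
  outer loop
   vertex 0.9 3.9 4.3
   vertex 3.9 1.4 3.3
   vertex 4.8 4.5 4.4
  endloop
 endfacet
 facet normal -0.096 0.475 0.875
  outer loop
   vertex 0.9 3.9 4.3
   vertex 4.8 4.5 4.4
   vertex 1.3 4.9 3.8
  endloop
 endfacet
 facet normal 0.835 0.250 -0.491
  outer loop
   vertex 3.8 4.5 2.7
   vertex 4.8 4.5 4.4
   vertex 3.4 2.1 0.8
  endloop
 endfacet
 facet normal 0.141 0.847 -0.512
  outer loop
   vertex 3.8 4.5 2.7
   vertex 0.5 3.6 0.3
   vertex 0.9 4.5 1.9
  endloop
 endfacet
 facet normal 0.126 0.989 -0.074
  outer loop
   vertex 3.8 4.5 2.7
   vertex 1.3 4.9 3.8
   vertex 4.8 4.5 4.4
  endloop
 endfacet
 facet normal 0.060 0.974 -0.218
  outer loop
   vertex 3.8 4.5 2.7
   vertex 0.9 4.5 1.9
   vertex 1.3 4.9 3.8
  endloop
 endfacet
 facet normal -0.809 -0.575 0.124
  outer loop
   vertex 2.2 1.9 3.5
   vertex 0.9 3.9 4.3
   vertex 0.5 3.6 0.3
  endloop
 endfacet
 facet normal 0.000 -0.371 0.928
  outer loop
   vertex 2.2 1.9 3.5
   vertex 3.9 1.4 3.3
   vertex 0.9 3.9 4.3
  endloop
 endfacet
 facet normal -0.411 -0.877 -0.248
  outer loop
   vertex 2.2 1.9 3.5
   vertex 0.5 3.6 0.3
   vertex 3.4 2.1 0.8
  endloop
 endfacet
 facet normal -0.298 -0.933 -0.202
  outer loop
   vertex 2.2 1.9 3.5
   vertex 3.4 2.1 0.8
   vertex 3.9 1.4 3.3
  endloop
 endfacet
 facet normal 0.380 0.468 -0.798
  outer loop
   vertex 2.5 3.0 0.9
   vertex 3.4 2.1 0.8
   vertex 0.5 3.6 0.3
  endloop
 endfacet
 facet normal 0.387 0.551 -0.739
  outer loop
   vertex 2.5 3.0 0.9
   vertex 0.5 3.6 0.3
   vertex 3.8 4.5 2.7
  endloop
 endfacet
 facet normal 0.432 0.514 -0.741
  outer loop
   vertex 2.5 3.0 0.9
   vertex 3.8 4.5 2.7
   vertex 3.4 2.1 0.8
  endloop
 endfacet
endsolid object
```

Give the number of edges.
24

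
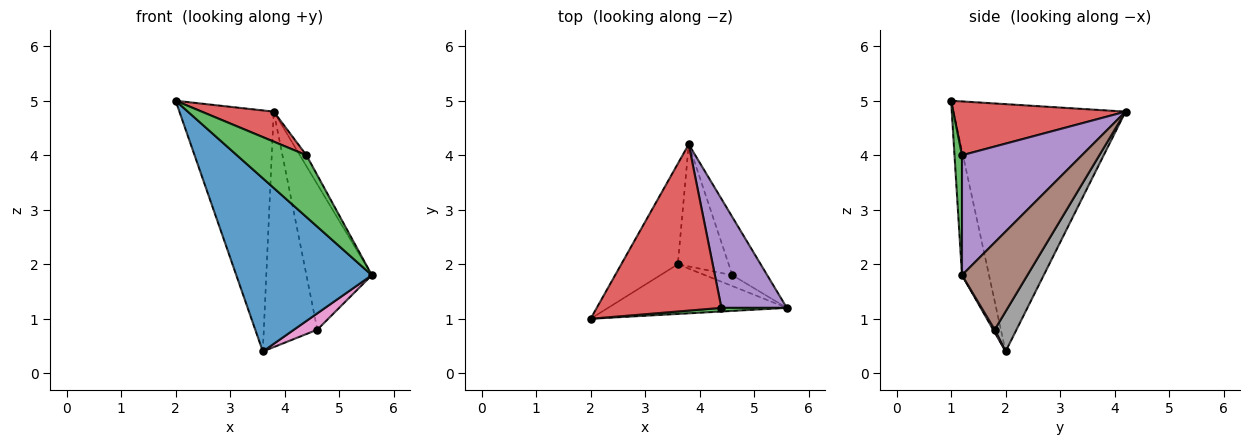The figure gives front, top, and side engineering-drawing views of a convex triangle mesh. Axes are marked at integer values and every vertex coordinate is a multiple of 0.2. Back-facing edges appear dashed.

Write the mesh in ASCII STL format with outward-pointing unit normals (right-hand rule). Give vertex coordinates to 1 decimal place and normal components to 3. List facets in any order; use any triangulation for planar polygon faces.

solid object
 facet normal -0.188 -0.944 -0.271
  outer loop
   vertex 3.6 2.0 0.4
   vertex 5.6 1.2 1.8
   vertex 2.0 1.0 5.0
  endloop
 endfacet
 facet normal -0.860 0.471 -0.197
  outer loop
   vertex 3.6 2.0 0.4
   vertex 2.0 1.0 5.0
   vertex 3.8 4.2 4.8
  endloop
 endfacet
 facet normal 0.107 -0.993 0.058
  outer loop
   vertex 4.4 1.2 4.0
   vertex 2.0 1.0 5.0
   vertex 5.6 1.2 1.8
  endloop
 endfacet
 facet normal 0.391 -0.163 0.906
  outer loop
   vertex 4.4 1.2 4.0
   vertex 3.8 4.2 4.8
   vertex 2.0 1.0 5.0
  endloop
 endfacet
 facet normal 0.877 0.048 0.478
  outer loop
   vertex 4.4 1.2 4.0
   vertex 5.6 1.2 1.8
   vertex 3.8 4.2 4.8
  endloop
 endfacet
 facet normal 0.680 0.680 -0.272
  outer loop
   vertex 4.6 1.8 0.8
   vertex 3.8 4.2 4.8
   vertex 5.6 1.2 1.8
  endloop
 endfacet
 facet normal 0.055 -0.831 -0.554
  outer loop
   vertex 4.6 1.8 0.8
   vertex 5.6 1.2 1.8
   vertex 3.6 2.0 0.4
  endloop
 endfacet
 facet normal 0.340 0.835 -0.433
  outer loop
   vertex 4.6 1.8 0.8
   vertex 3.6 2.0 0.4
   vertex 3.8 4.2 4.8
  endloop
 endfacet
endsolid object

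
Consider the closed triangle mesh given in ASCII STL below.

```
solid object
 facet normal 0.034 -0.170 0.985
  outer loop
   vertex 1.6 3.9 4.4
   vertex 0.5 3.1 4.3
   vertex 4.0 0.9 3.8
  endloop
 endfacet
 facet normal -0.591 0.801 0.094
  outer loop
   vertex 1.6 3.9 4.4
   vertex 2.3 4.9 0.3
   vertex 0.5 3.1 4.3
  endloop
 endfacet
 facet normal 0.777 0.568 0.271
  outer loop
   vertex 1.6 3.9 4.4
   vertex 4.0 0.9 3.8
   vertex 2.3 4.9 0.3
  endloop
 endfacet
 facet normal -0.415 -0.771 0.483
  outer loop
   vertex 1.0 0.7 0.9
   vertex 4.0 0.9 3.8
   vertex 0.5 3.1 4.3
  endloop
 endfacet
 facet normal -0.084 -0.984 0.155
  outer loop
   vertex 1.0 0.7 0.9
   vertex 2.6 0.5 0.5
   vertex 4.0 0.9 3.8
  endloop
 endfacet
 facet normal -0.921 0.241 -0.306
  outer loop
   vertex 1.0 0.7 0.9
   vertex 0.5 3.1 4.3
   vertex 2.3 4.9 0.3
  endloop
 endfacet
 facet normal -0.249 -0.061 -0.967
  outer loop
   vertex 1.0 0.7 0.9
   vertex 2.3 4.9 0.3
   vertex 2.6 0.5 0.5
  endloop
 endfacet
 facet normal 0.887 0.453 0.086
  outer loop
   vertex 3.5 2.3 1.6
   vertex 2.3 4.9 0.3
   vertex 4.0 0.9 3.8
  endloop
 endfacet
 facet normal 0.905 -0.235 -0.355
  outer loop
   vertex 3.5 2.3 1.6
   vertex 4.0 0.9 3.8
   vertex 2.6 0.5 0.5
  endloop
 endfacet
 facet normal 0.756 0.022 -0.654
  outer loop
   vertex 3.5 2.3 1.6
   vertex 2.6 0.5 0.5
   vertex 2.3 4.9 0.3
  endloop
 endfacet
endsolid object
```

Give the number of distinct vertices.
7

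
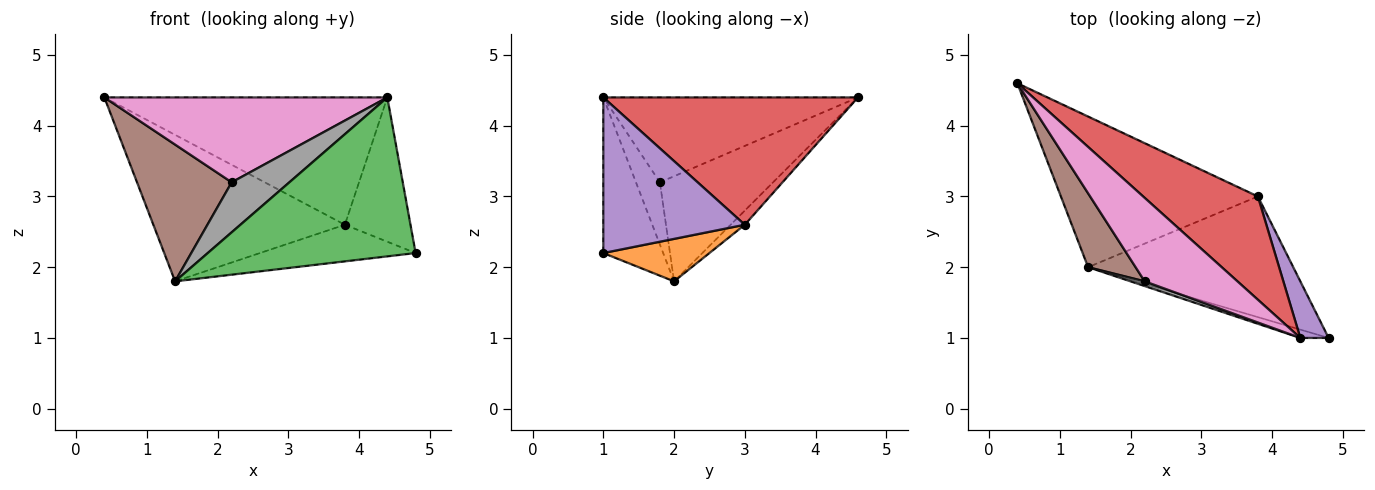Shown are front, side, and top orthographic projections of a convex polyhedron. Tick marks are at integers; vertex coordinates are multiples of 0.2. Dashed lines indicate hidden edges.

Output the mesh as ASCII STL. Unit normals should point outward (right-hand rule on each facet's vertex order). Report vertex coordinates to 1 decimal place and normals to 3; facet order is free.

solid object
 facet normal -0.051 0.696 -0.716
  outer loop
   vertex 3.8 3.0 2.6
   vertex 1.4 2.0 1.8
   vertex 0.4 4.6 4.4
  endloop
 endfacet
 facet normal 0.194 0.285 -0.939
  outer loop
   vertex 3.8 3.0 2.6
   vertex 4.8 1.0 2.2
   vertex 1.4 2.0 1.8
  endloop
 endfacet
 facet normal -0.276 -0.960 -0.050
  outer loop
   vertex 4.4 1.0 4.4
   vertex 1.4 2.0 1.8
   vertex 4.8 1.0 2.2
  endloop
 endfacet
 facet normal 0.573 0.637 0.516
  outer loop
   vertex 4.4 1.0 4.4
   vertex 3.8 3.0 2.6
   vertex 0.4 4.6 4.4
  endloop
 endfacet
 facet normal 0.895 0.415 0.163
  outer loop
   vertex 4.4 1.0 4.4
   vertex 4.8 1.0 2.2
   vertex 3.8 3.0 2.6
  endloop
 endfacet
 facet normal -0.725 -0.606 0.328
  outer loop
   vertex 2.2 1.8 3.2
   vertex 0.4 4.6 4.4
   vertex 1.4 2.0 1.8
  endloop
 endfacet
 facet normal -0.540 -0.600 0.590
  outer loop
   vertex 2.2 1.8 3.2
   vertex 4.4 1.0 4.4
   vertex 0.4 4.6 4.4
  endloop
 endfacet
 facet normal -0.382 -0.920 0.087
  outer loop
   vertex 2.2 1.8 3.2
   vertex 1.4 2.0 1.8
   vertex 4.4 1.0 4.4
  endloop
 endfacet
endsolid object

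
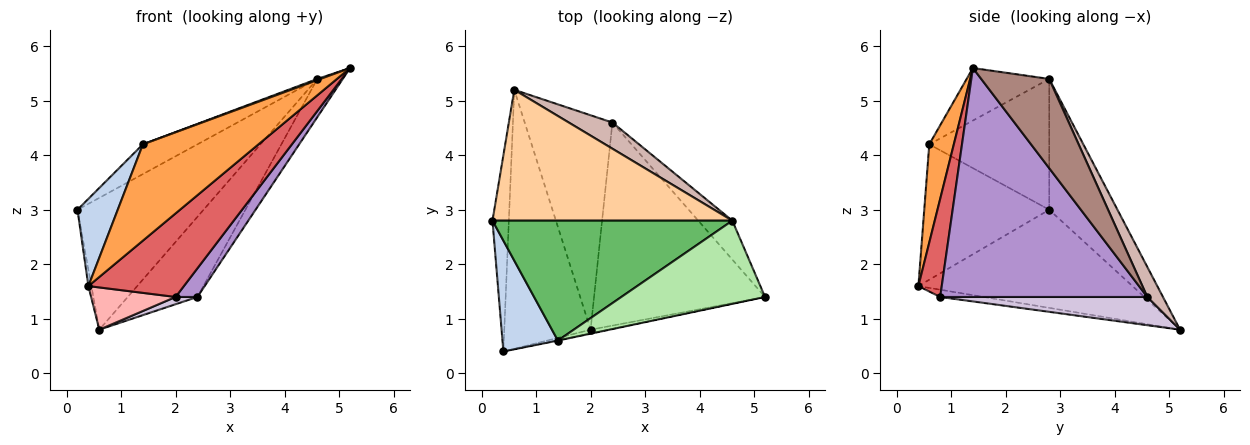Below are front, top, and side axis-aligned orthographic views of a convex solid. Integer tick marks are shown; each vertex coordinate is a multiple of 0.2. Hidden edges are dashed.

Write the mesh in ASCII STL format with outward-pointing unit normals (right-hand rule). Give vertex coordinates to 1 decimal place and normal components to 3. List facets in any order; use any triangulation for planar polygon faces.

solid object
 facet normal -0.986 0.014 -0.164
  outer loop
   vertex 0.4 0.4 1.6
   vertex 0.2 2.8 3.0
   vertex 0.6 5.2 0.8
  endloop
 endfacet
 facet normal -0.887 -0.286 0.363
  outer loop
   vertex 1.4 0.6 4.2
   vertex 0.2 2.8 3.0
   vertex 0.4 0.4 1.6
  endloop
 endfacet
 facet normal 0.208 -0.978 -0.005
  outer loop
   vertex 1.4 0.6 4.2
   vertex 0.4 0.4 1.6
   vertex 5.2 1.4 5.6
  endloop
 endfacet
 facet normal -0.359 0.663 0.658
  outer loop
   vertex 4.6 2.8 5.4
   vertex 0.6 5.2 0.8
   vertex 0.2 2.8 3.0
  endloop
 endfacet
 facet normal -0.468 0.213 0.858
  outer loop
   vertex 4.6 2.8 5.4
   vertex 0.2 2.8 3.0
   vertex 1.4 0.6 4.2
  endloop
 endfacet
 facet normal -0.343 -0.013 0.939
  outer loop
   vertex 4.6 2.8 5.4
   vertex 1.4 0.6 4.2
   vertex 5.2 1.4 5.6
  endloop
 endfacet
 facet normal 0.237 -0.971 -0.042
  outer loop
   vertex 2.0 0.8 1.4
   vertex 5.2 1.4 5.6
   vertex 0.4 0.4 1.6
  endloop
 endfacet
 facet normal -0.083 -0.160 -0.984
  outer loop
   vertex 2.0 0.8 1.4
   vertex 0.4 0.4 1.6
   vertex 0.6 5.2 0.8
  endloop
 endfacet
 facet normal 0.798 -0.084 -0.596
  outer loop
   vertex 2.4 4.6 1.4
   vertex 5.2 1.4 5.6
   vertex 2.0 0.8 1.4
  endloop
 endfacet
 facet normal 0.306 -0.032 -0.951
  outer loop
   vertex 2.4 4.6 1.4
   vertex 2.0 0.8 1.4
   vertex 0.6 5.2 0.8
  endloop
 endfacet
 facet normal 0.882 0.330 -0.337
  outer loop
   vertex 2.4 4.6 1.4
   vertex 4.6 2.8 5.4
   vertex 5.2 1.4 5.6
  endloop
 endfacet
 facet normal 0.209 0.930 0.304
  outer loop
   vertex 2.4 4.6 1.4
   vertex 0.6 5.2 0.8
   vertex 4.6 2.8 5.4
  endloop
 endfacet
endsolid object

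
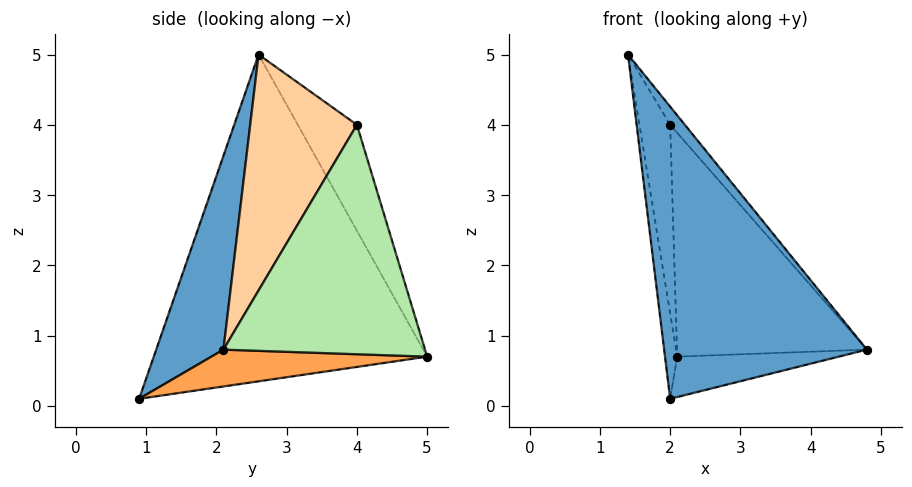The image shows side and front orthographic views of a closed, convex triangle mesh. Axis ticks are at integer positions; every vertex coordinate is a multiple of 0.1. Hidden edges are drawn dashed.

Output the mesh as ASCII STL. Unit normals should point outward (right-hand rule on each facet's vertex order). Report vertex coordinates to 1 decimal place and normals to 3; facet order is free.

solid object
 facet normal 0.295 -0.891 0.345
  outer loop
   vertex 2.0 0.9 0.1
   vertex 4.8 2.1 0.8
   vertex 1.4 2.6 5.0
  endloop
 endfacet
 facet normal -0.990 0.044 -0.136
  outer loop
   vertex 2.0 0.9 0.1
   vertex 1.4 2.6 5.0
   vertex 2.1 5.0 0.7
  endloop
 endfacet
 facet normal 0.184 0.138 -0.973
  outer loop
   vertex 2.0 0.9 0.1
   vertex 2.1 5.0 0.7
   vertex 4.8 2.1 0.8
  endloop
 endfacet
 facet normal 0.779 0.107 0.618
  outer loop
   vertex 2.0 4.0 4.0
   vertex 1.4 2.6 5.0
   vertex 4.8 2.1 0.8
  endloop
 endfacet
 facet normal -0.882 0.458 0.112
  outer loop
   vertex 2.0 4.0 4.0
   vertex 2.1 5.0 0.7
   vertex 1.4 2.6 5.0
  endloop
 endfacet
 facet normal 0.709 0.668 0.224
  outer loop
   vertex 2.0 4.0 4.0
   vertex 4.8 2.1 0.8
   vertex 2.1 5.0 0.7
  endloop
 endfacet
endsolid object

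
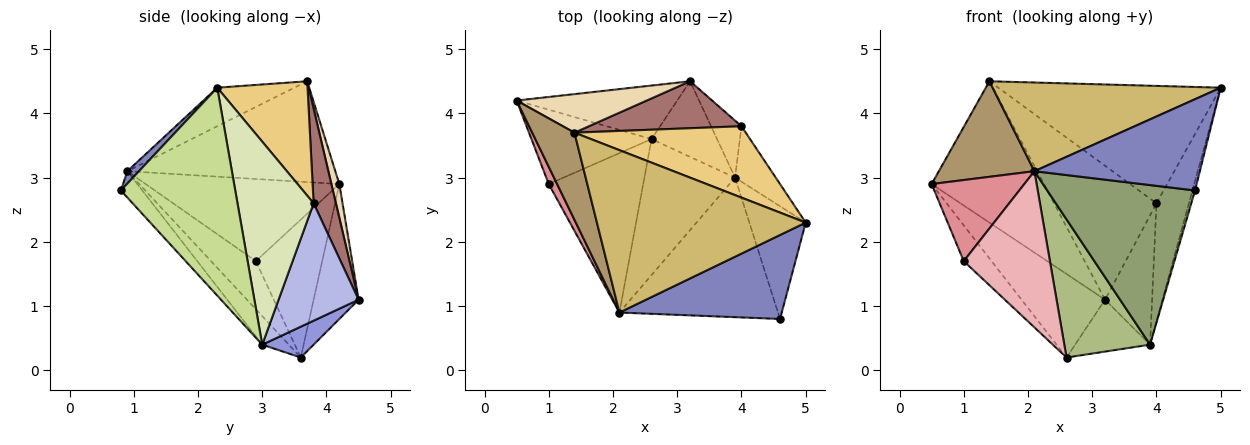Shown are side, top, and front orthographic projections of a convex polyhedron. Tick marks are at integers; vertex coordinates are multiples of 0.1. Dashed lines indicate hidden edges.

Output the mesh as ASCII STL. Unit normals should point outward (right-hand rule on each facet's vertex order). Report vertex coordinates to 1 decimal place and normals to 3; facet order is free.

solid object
 facet normal -0.413 0.767 -0.492
  outer loop
   vertex 2.6 3.6 0.2
   vertex 0.5 4.2 2.9
   vertex 3.2 4.5 1.1
  endloop
 endfacet
 facet normal 0.052 -0.735 0.676
  outer loop
   vertex 2.1 0.9 3.1
   vertex 4.6 0.8 2.8
   vertex 5.0 2.3 4.4
  endloop
 endfacet
 facet normal 0.362 0.528 -0.769
  outer loop
   vertex 3.9 3.0 0.4
   vertex 2.6 3.6 0.2
   vertex 3.2 4.5 1.1
  endloop
 endfacet
 facet normal 0.841 0.494 -0.218
  outer loop
   vertex 3.9 3.0 0.4
   vertex 3.2 4.5 1.1
   vertex 4.0 3.8 2.6
  endloop
 endfacet
 facet normal -0.108 -0.748 -0.654
  outer loop
   vertex 3.9 3.0 0.4
   vertex 4.6 0.8 2.8
   vertex 2.1 0.9 3.1
  endloop
 endfacet
 facet normal -0.216 -0.696 -0.685
  outer loop
   vertex 3.9 3.0 0.4
   vertex 2.1 0.9 3.1
   vertex 2.6 3.6 0.2
  endloop
 endfacet
 facet normal 0.965 0.022 -0.262
  outer loop
   vertex 3.9 3.0 0.4
   vertex 5.0 2.3 4.4
   vertex 4.6 0.8 2.8
  endloop
 endfacet
 facet normal 0.905 0.386 -0.181
  outer loop
   vertex 3.9 3.0 0.4
   vertex 4.0 3.8 2.6
   vertex 5.0 2.3 4.4
  endloop
 endfacet
 facet normal -0.849 -0.390 0.356
  outer loop
   vertex 1.4 3.7 4.5
   vertex 0.5 4.2 2.9
   vertex 2.1 0.9 3.1
  endloop
 endfacet
 facet normal -0.160 -0.473 0.866
  outer loop
   vertex 1.4 3.7 4.5
   vertex 2.1 0.9 3.1
   vertex 5.0 2.3 4.4
  endloop
 endfacet
 facet normal 0.328 0.807 0.491
  outer loop
   vertex 1.4 3.7 4.5
   vertex 5.0 2.3 4.4
   vertex 4.0 3.8 2.6
  endloop
 endfacet
 facet normal 0.068 0.963 0.263
  outer loop
   vertex 1.4 3.7 4.5
   vertex 3.2 4.5 1.1
   vertex 0.5 4.2 2.9
  endloop
 endfacet
 facet normal 0.201 0.924 0.324
  outer loop
   vertex 1.4 3.7 4.5
   vertex 4.0 3.8 2.6
   vertex 3.2 4.5 1.1
  endloop
 endfacet
 facet normal -0.719 0.302 -0.626
  outer loop
   vertex 1.0 2.9 1.7
   vertex 0.5 4.2 2.9
   vertex 2.6 3.6 0.2
  endloop
 endfacet
 facet normal -0.898 -0.430 0.092
  outer loop
   vertex 1.0 2.9 1.7
   vertex 2.1 0.9 3.1
   vertex 0.5 4.2 2.9
  endloop
 endfacet
 facet normal -0.342 -0.658 -0.671
  outer loop
   vertex 1.0 2.9 1.7
   vertex 2.6 3.6 0.2
   vertex 2.1 0.9 3.1
  endloop
 endfacet
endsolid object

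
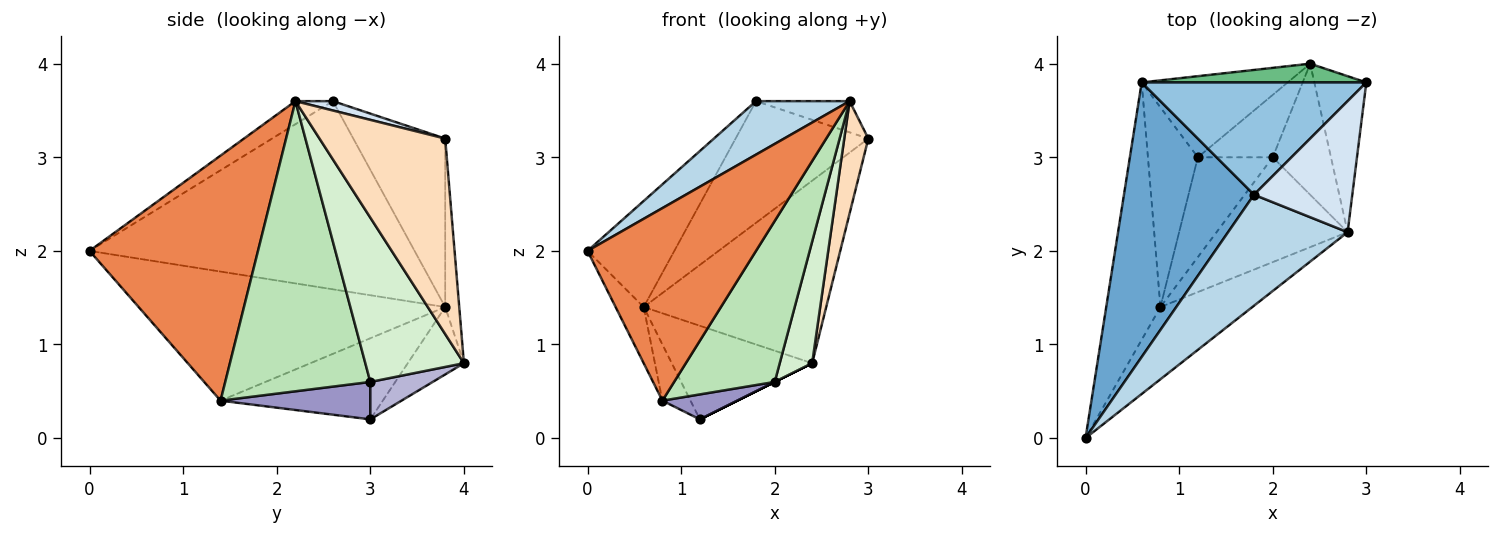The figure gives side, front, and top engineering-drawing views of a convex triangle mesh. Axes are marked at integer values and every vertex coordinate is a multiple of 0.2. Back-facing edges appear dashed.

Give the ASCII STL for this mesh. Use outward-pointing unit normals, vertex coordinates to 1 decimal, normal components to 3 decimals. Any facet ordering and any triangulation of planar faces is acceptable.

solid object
 facet normal -0.804 0.215 0.555
  outer loop
   vertex 0.6 3.8 1.4
   vertex 0.0 0.0 2.0
   vertex 1.8 2.6 3.6
  endloop
 endfacet
 facet normal -0.453 0.655 0.605
  outer loop
   vertex 0.6 3.8 1.4
   vertex 1.8 2.6 3.6
   vertex 3.0 3.8 3.2
  endloop
 endfacet
 facet normal -0.171 -0.428 0.888
  outer loop
   vertex 2.8 2.2 3.6
   vertex 1.8 2.6 3.6
   vertex 0.0 0.0 2.0
  endloop
 endfacet
 facet normal 0.092 0.231 0.969
  outer loop
   vertex 2.8 2.2 3.6
   vertex 3.0 3.8 3.2
   vertex 1.8 2.6 3.6
  endloop
 endfacet
 facet normal 0.683 -0.683 -0.256
  outer loop
   vertex 0.8 1.4 0.4
   vertex 2.8 2.2 3.6
   vertex 0.0 0.0 2.0
  endloop
 endfacet
 facet normal -0.919 0.084 -0.386
  outer loop
   vertex 0.8 1.4 0.4
   vertex 0.0 0.0 2.0
   vertex 0.6 3.8 1.4
  endloop
 endfacet
 facet normal -0.843 0.146 -0.518
  outer loop
   vertex 0.8 1.4 0.4
   vertex 0.6 3.8 1.4
   vertex 1.2 3.0 0.2
  endloop
 endfacet
 facet normal 0.950 -0.182 -0.253
  outer loop
   vertex 2.4 4.0 0.8
   vertex 3.0 3.8 3.2
   vertex 2.8 2.2 3.6
  endloop
 endfacet
 facet normal -0.076 0.992 0.102
  outer loop
   vertex 2.4 4.0 0.8
   vertex 0.6 3.8 1.4
   vertex 3.0 3.8 3.2
  endloop
 endfacet
 facet normal -0.289 0.723 -0.627
  outer loop
   vertex 2.4 4.0 0.8
   vertex 1.2 3.0 0.2
   vertex 0.6 3.8 1.4
  endloop
 endfacet
 facet normal 0.770 -0.534 -0.348
  outer loop
   vertex 2.0 3.0 0.6
   vertex 2.8 2.2 3.6
   vertex 0.8 1.4 0.4
  endloop
 endfacet
 facet normal 0.900 -0.296 -0.319
  outer loop
   vertex 2.0 3.0 0.6
   vertex 2.4 4.0 0.8
   vertex 2.8 2.2 3.6
  endloop
 endfacet
 facet normal 0.436 -0.218 -0.873
  outer loop
   vertex 2.0 3.0 0.6
   vertex 0.8 1.4 0.4
   vertex 1.2 3.0 0.2
  endloop
 endfacet
 facet normal 0.447 0.000 -0.894
  outer loop
   vertex 2.0 3.0 0.6
   vertex 1.2 3.0 0.2
   vertex 2.4 4.0 0.8
  endloop
 endfacet
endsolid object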